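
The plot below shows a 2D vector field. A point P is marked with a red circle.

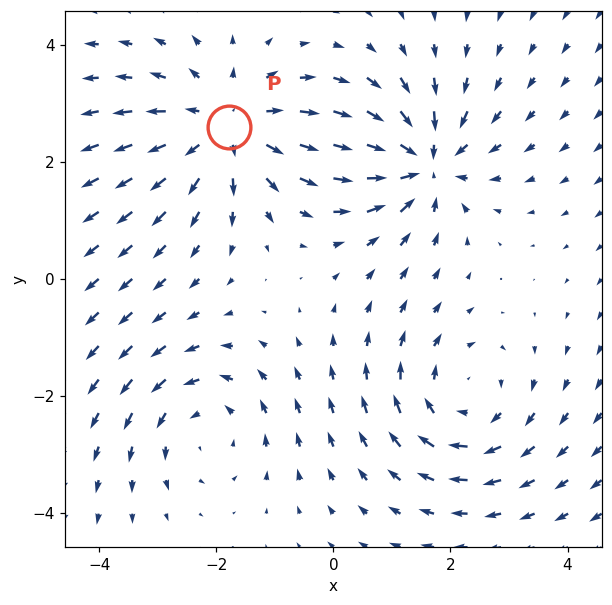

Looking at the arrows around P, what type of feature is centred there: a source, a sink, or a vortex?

At P (-1.8, 2.6) the arrows spread outward. Divergence about +4, curl ≈0 — positive divergence with near-zero curl is a source.

source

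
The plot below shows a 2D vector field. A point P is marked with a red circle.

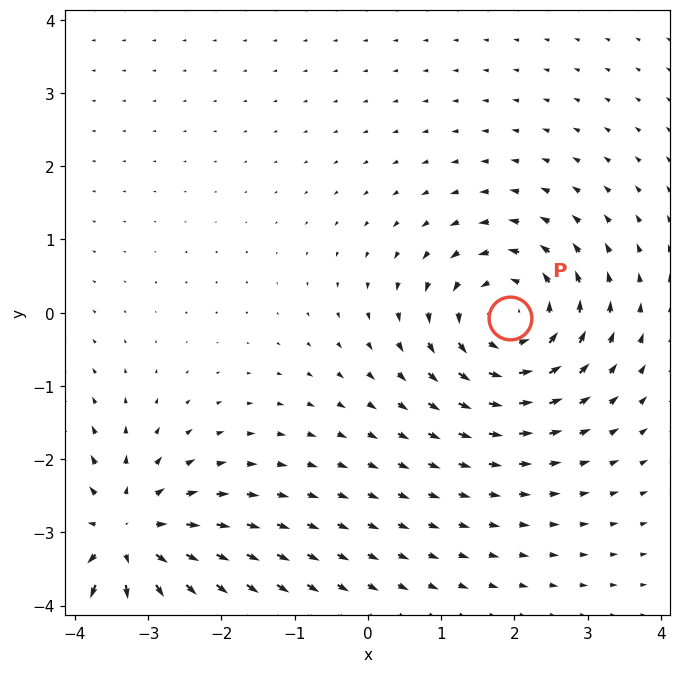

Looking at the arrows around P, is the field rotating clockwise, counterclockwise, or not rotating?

Near P at (1.9, -0.1) the arrows circulate counterclockwise. The curl (z-component) there is about +4; positive curl means counterclockwise rotation.

counterclockwise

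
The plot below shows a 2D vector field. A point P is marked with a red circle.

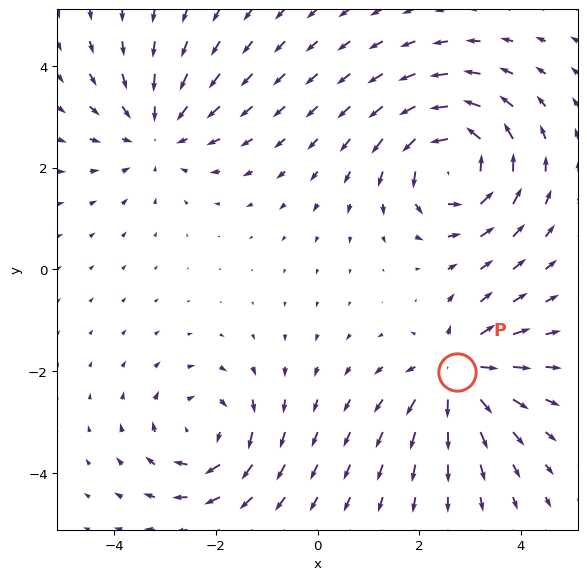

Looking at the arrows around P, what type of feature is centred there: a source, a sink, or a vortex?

source

At P (2.7, -2.0) the arrows spread outward. Divergence about +5, curl ≈0 — positive divergence with near-zero curl is a source.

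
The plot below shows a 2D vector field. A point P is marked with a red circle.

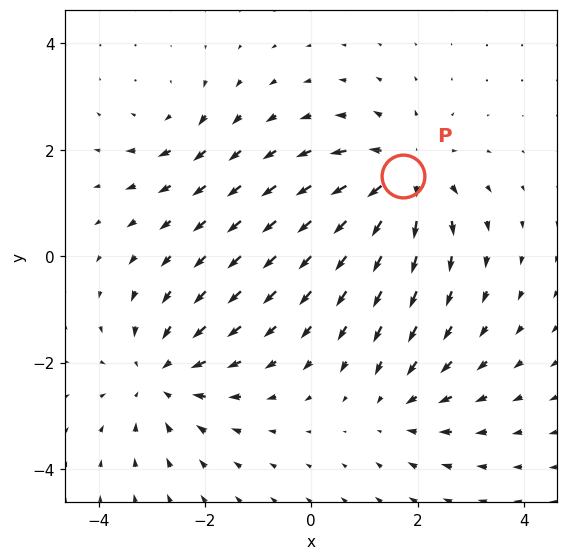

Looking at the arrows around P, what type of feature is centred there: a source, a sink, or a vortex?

At P (1.7, 1.5) the arrows spread outward. Divergence about +5, curl ≈0 — positive divergence with near-zero curl is a source.

source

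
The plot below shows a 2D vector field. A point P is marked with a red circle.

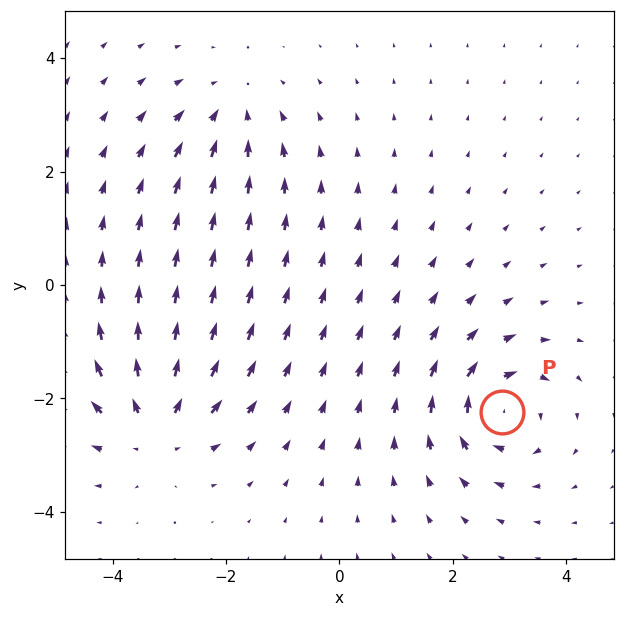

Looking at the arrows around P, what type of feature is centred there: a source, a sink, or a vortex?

At P (2.9, -2.2) the arrows circulate clockwise. Divergence ≈0, curl about -6 — near-zero divergence with nonzero curl is a vortex.

vortex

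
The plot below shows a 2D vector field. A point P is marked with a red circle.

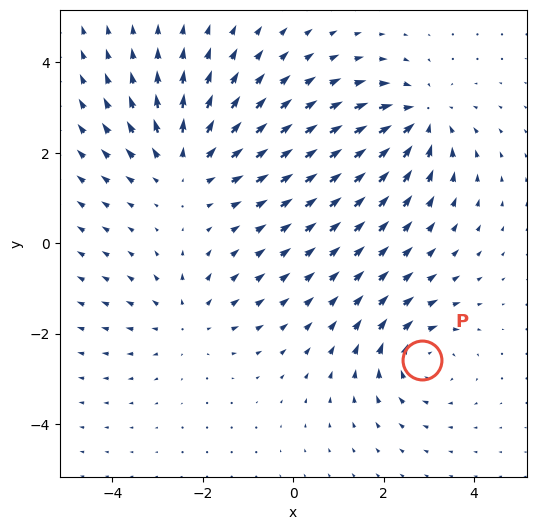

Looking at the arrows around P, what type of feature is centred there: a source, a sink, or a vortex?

At P (2.9, -2.6) the arrows circulate clockwise. Divergence ≈0, curl about -4 — near-zero divergence with nonzero curl is a vortex.

vortex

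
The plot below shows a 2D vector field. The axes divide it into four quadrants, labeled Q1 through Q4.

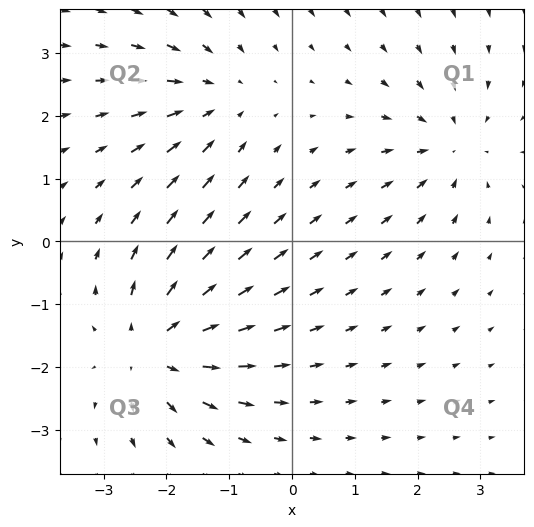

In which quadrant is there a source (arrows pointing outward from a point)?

Q3

The source sits at approximately (-2.2, -1.7), which lies in quadrant Q3. The divergence there is about +5, positive as expected for a source.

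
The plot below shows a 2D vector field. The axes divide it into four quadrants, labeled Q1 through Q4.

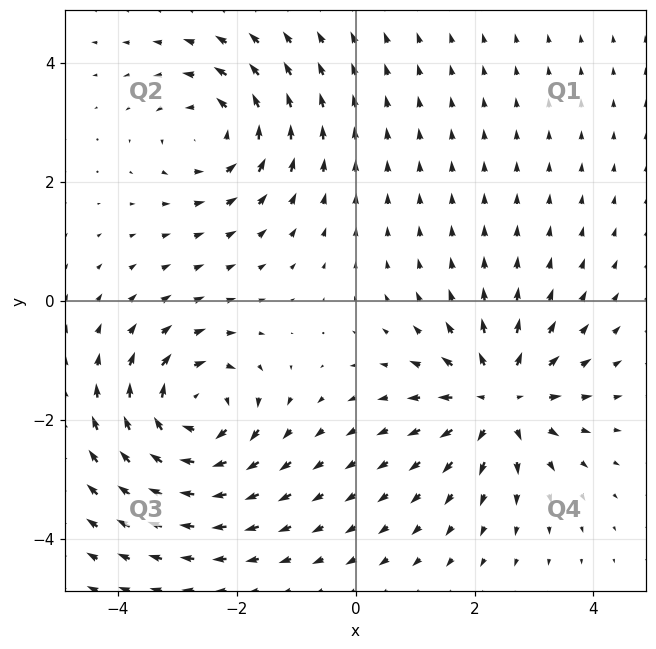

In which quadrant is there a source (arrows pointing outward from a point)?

The source sits at approximately (2.4, -1.7), which lies in quadrant Q4. The divergence there is about +4, positive as expected for a source.

Q4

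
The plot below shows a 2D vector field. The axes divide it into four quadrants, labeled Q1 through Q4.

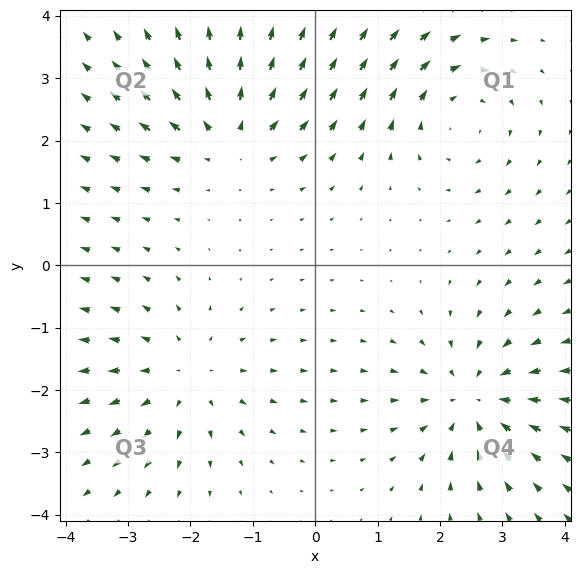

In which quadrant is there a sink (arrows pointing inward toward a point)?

Q4

The sink sits at approximately (2.6, -2.2), which lies in quadrant Q4. The divergence there is about -4, negative as expected for a sink.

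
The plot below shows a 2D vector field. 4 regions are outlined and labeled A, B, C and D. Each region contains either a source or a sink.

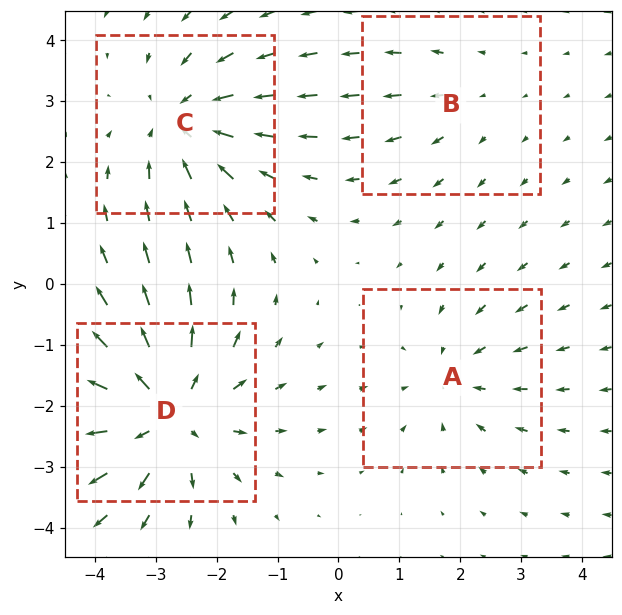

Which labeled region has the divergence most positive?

Divergence at each region's feature centre — A: about -3, B: about +2, C: about -4, D: about +6. Region D is most positive.

D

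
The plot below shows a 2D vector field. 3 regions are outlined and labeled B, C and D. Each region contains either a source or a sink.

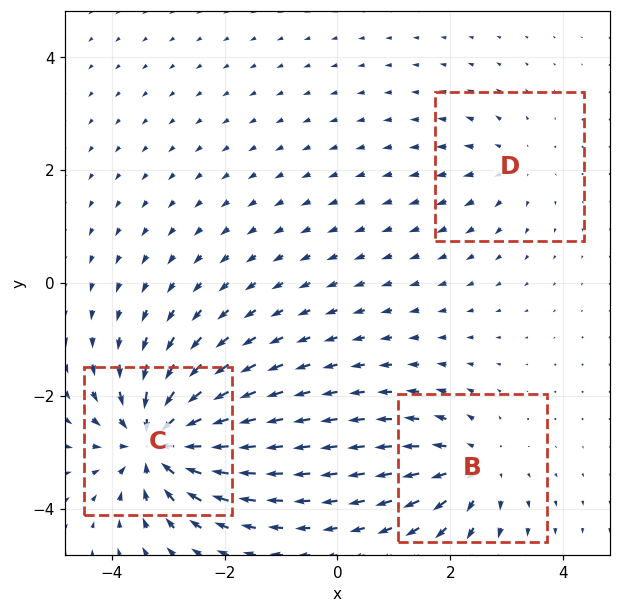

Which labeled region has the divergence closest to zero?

D

Divergence at each region's feature centre — B: about +4, C: about -6, D: about +2. Region D is closest to zero.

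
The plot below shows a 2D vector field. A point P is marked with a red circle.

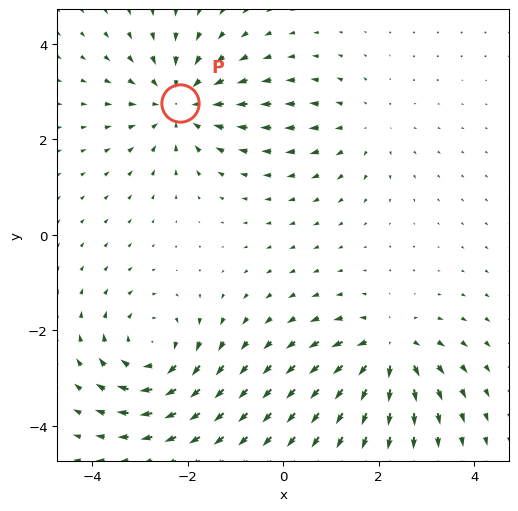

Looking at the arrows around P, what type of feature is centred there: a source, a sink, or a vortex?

At P (-2.2, 2.8) the arrows converge inward. Divergence about -4, curl ≈0 — negative divergence with near-zero curl is a sink.

sink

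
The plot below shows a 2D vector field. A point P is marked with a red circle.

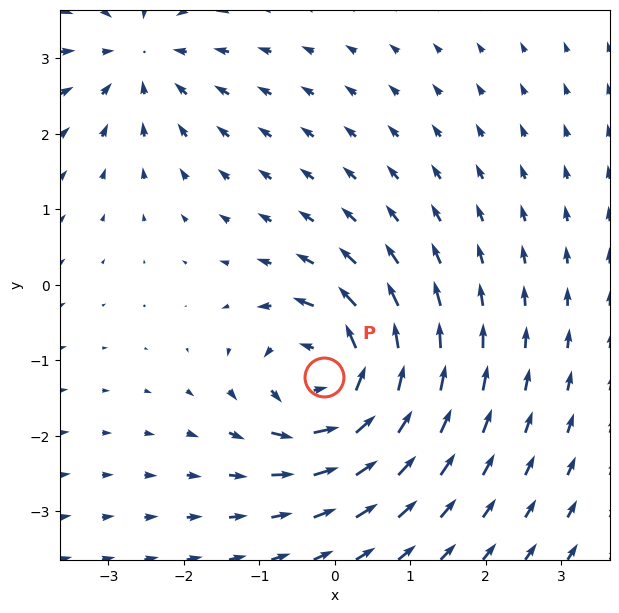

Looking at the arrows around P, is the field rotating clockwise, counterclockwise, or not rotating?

Near P at (-0.1, -1.2) the arrows circulate counterclockwise. The curl (z-component) there is about +6; positive curl means counterclockwise rotation.

counterclockwise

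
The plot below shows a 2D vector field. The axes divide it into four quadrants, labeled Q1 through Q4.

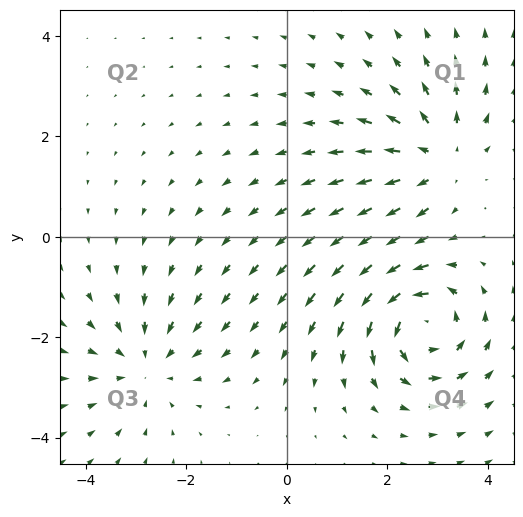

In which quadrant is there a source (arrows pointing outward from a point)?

Q1

The source sits at approximately (3.0, 1.6), which lies in quadrant Q1. The divergence there is about +3, positive as expected for a source.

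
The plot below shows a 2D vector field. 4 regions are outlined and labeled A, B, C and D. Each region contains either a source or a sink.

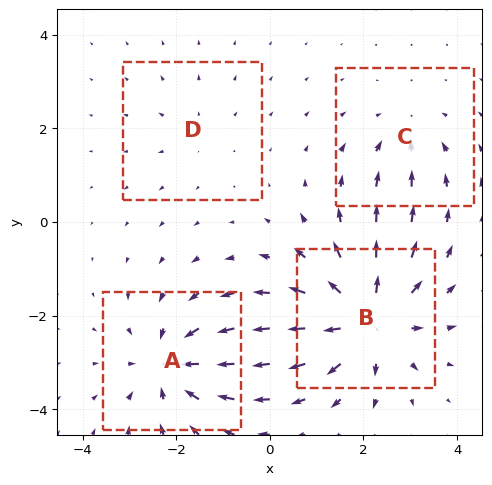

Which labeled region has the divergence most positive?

Divergence at each region's feature centre — A: about -5, B: about +7, C: about -3, D: about +2. Region B is most positive.

B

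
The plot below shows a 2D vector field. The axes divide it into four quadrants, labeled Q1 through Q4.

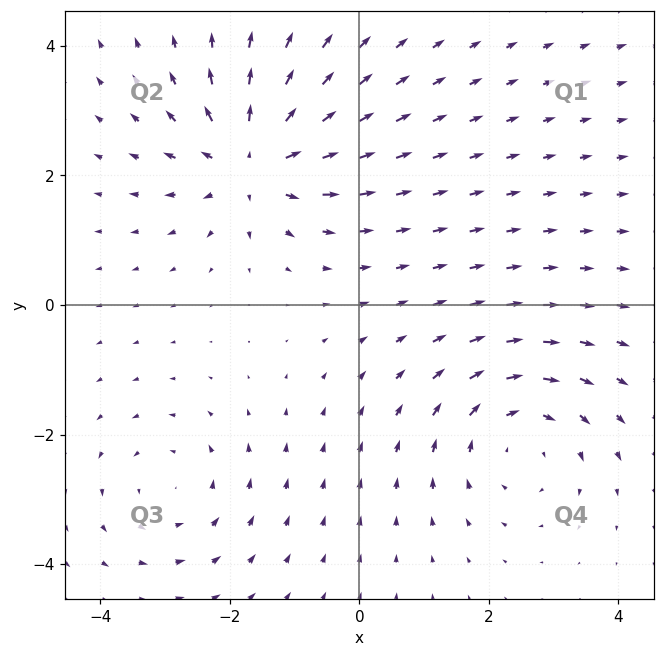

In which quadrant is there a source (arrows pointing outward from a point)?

Q2

The source sits at approximately (-1.6, 2.2), which lies in quadrant Q2. The divergence there is about +6, positive as expected for a source.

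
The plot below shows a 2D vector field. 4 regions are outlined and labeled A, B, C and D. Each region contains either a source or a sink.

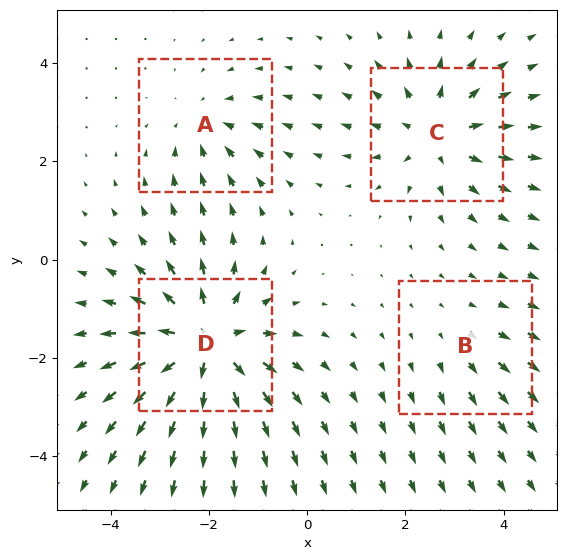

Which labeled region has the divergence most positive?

Divergence at each region's feature centre — A: about -3, B: about +2, C: about +5, D: about +7. Region D is most positive.

D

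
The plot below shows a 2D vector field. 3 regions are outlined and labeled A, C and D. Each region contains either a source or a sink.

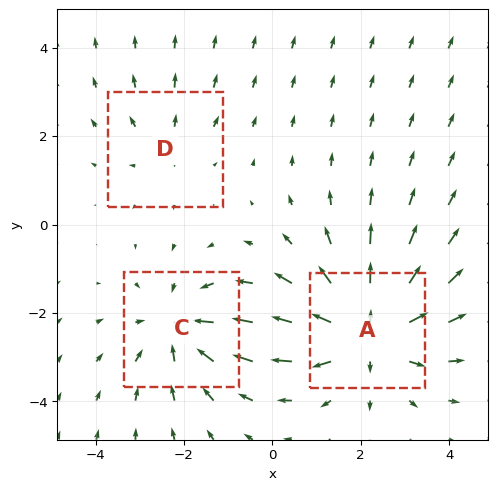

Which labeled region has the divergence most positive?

A

Divergence at each region's feature centre — A: about +4, C: about -3, D: about +2. Region A is most positive.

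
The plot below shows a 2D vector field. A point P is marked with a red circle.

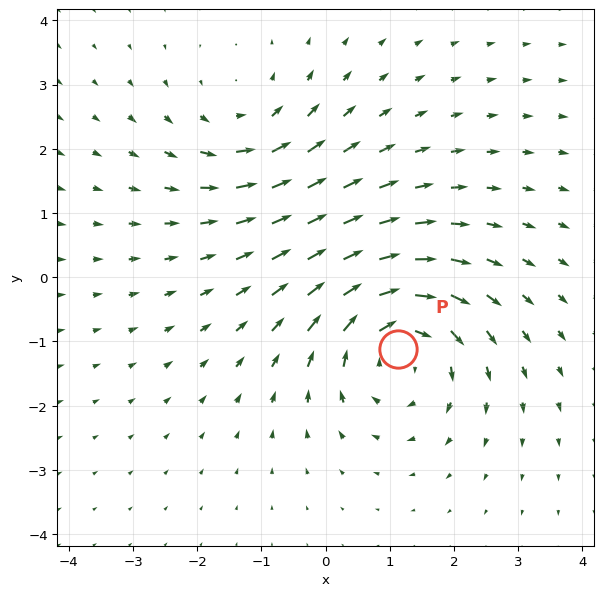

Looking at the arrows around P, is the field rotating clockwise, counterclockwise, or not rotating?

Near P at (1.1, -1.1) the arrows circulate clockwise. The curl (z-component) there is about -4; negative curl means clockwise rotation.

clockwise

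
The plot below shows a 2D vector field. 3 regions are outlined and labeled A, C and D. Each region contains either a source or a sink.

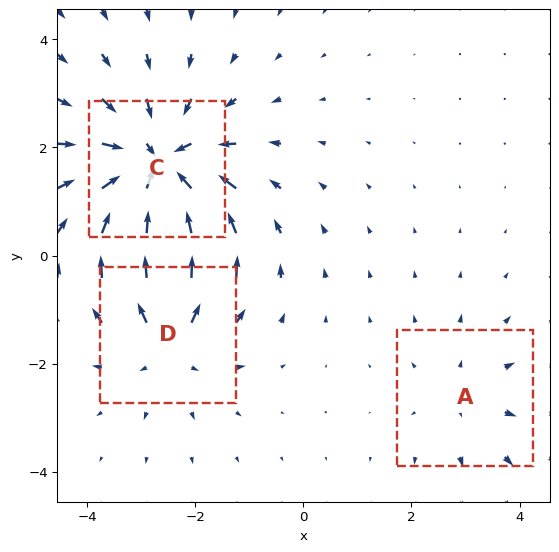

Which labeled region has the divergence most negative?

C

Divergence at each region's feature centre — A: about +2, C: about -5, D: about +3. Region C is most negative.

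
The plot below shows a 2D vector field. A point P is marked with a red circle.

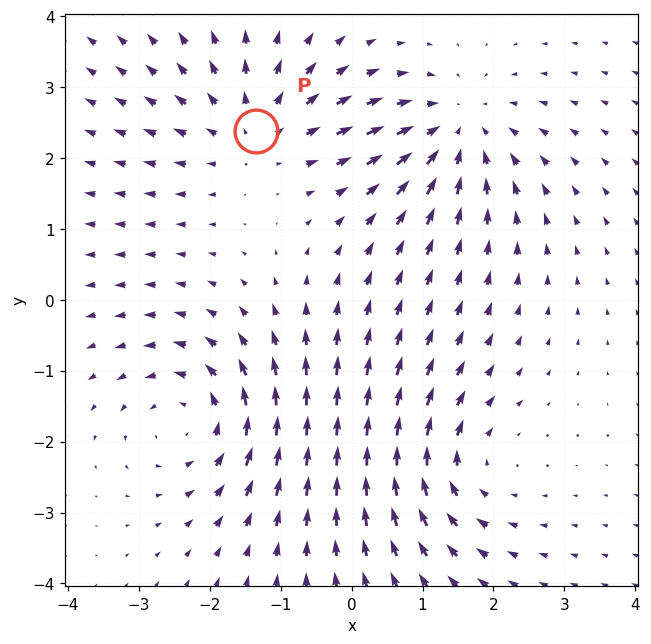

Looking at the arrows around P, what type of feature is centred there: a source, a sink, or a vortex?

source

At P (-1.3, 2.4) the arrows spread outward. Divergence about +4, curl ≈0 — positive divergence with near-zero curl is a source.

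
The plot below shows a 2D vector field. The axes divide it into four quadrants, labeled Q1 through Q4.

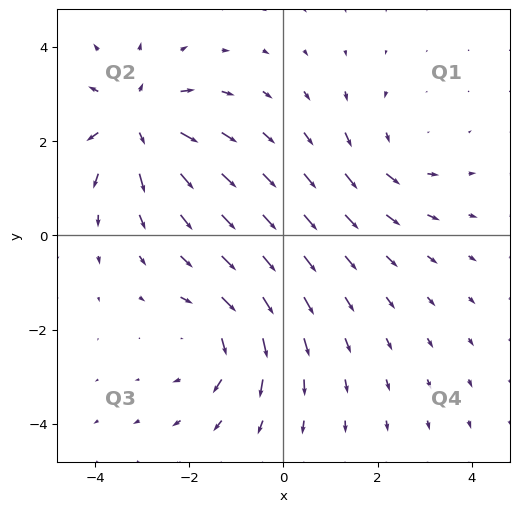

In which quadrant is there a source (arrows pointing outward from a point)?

Q2

The source sits at approximately (-3.1, 2.4), which lies in quadrant Q2. The divergence there is about +5, positive as expected for a source.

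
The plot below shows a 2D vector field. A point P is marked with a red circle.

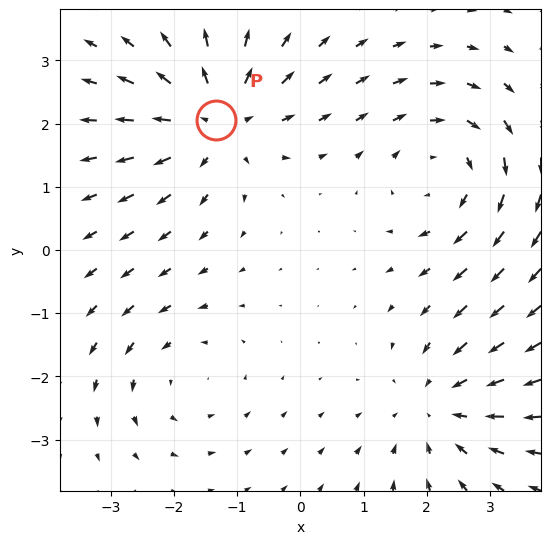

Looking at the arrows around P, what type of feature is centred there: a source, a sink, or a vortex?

source

At P (-1.3, 2.1) the arrows spread outward. Divergence about +4, curl ≈0 — positive divergence with near-zero curl is a source.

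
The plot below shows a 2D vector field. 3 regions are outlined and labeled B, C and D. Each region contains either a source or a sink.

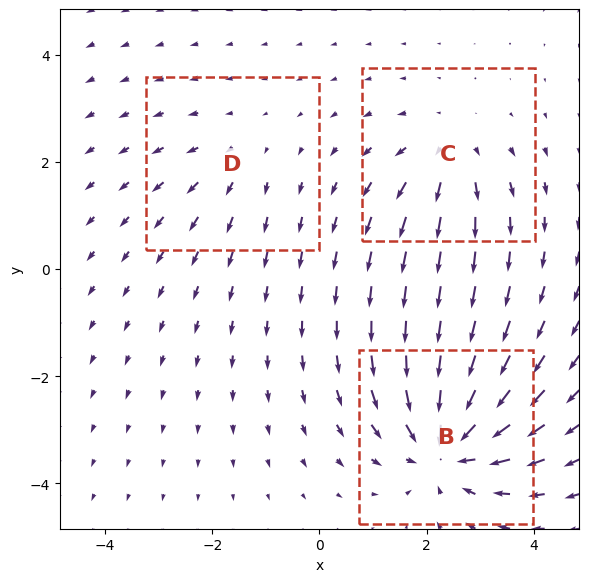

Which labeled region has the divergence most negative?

B

Divergence at each region's feature centre — B: about -5, C: about +3, D: about +2. Region B is most negative.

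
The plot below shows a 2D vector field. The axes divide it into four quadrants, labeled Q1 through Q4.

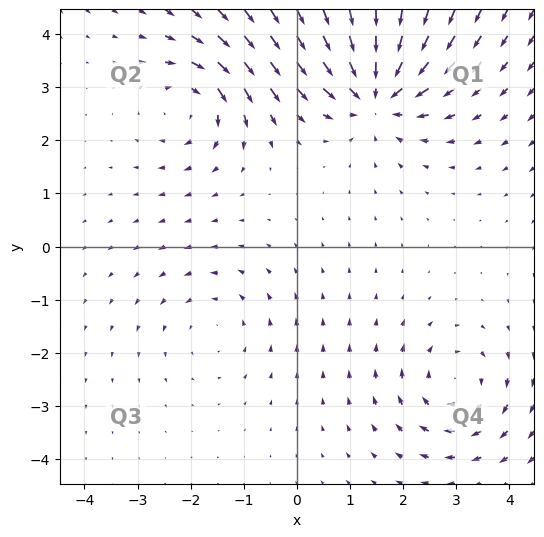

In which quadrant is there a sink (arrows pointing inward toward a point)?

The sink sits at approximately (1.5, 2.9), which lies in quadrant Q1. The divergence there is about -6, negative as expected for a sink.

Q1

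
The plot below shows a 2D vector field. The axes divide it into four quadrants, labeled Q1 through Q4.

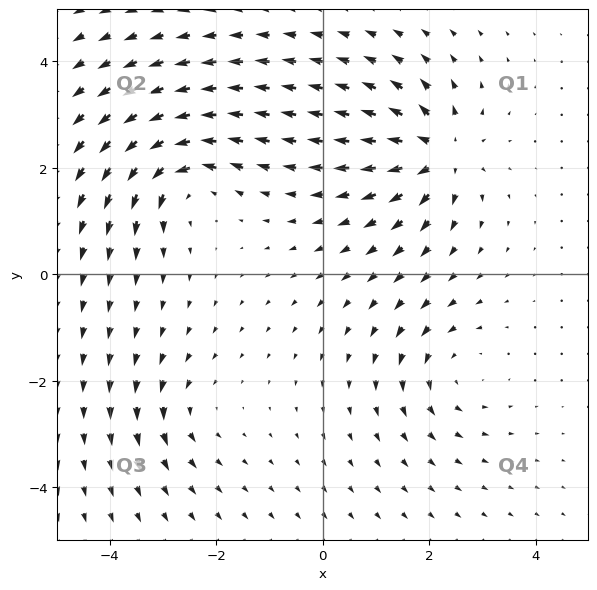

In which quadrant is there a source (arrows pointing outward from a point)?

Q1

The source sits at approximately (2.2, 2.3), which lies in quadrant Q1. The divergence there is about +7, positive as expected for a source.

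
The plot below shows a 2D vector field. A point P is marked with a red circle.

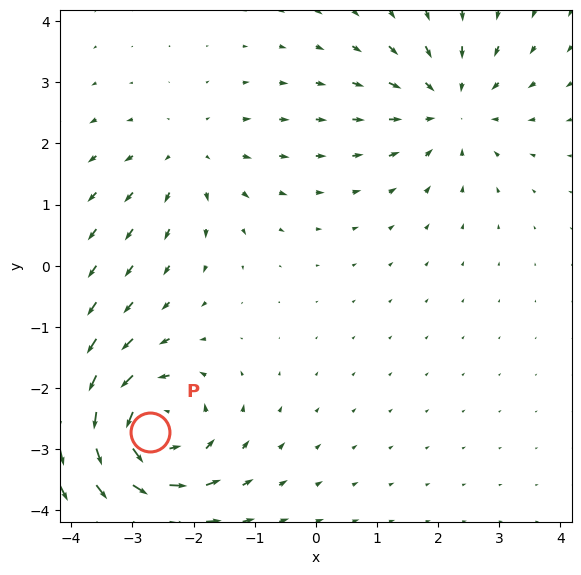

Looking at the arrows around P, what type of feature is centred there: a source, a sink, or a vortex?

vortex

At P (-2.7, -2.7) the arrows circulate counterclockwise. Divergence ≈0, curl about +5 — near-zero divergence with nonzero curl is a vortex.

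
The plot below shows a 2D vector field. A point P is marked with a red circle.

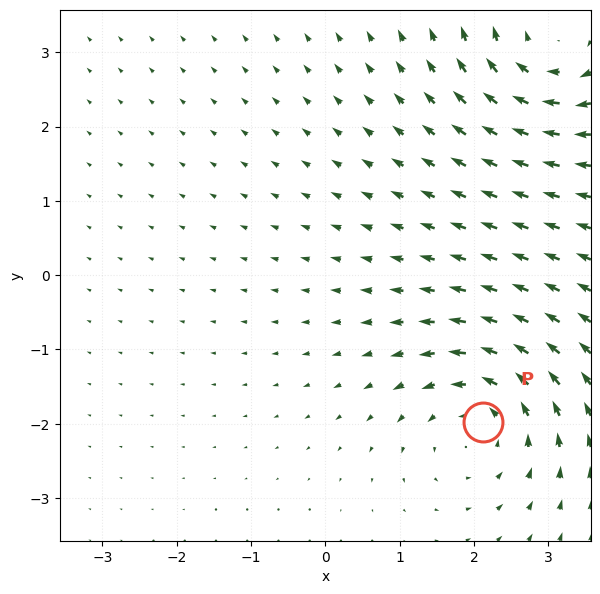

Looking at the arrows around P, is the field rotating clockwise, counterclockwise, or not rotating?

Near P at (2.1, -2.0) the arrows circulate counterclockwise. The curl (z-component) there is about +5; positive curl means counterclockwise rotation.

counterclockwise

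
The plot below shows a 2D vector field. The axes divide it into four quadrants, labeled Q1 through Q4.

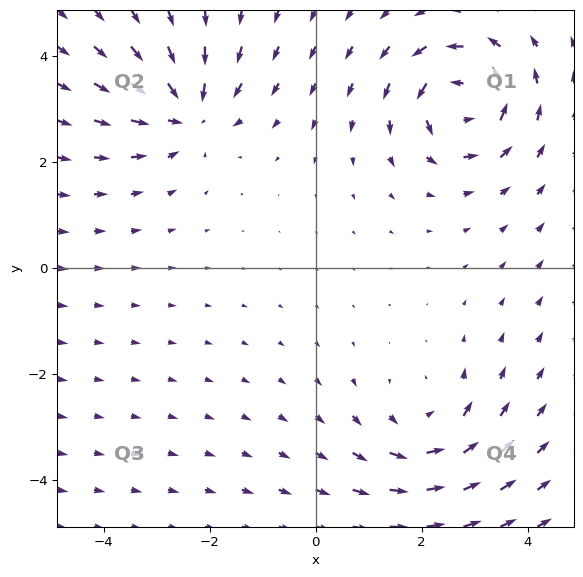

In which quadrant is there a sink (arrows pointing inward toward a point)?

Q2

The sink sits at approximately (-2.4, 2.9), which lies in quadrant Q2. The divergence there is about -5, negative as expected for a sink.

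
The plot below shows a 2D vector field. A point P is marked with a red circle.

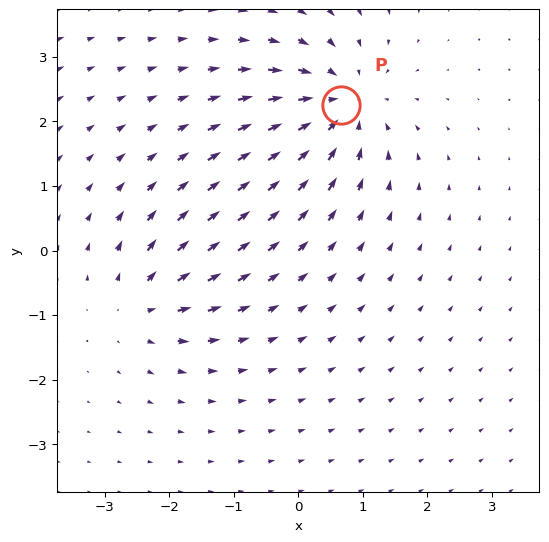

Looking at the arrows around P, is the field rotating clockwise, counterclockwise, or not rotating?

not rotating

Near P at (0.7, 2.3) the arrows show no circulation. The curl there is ≈0.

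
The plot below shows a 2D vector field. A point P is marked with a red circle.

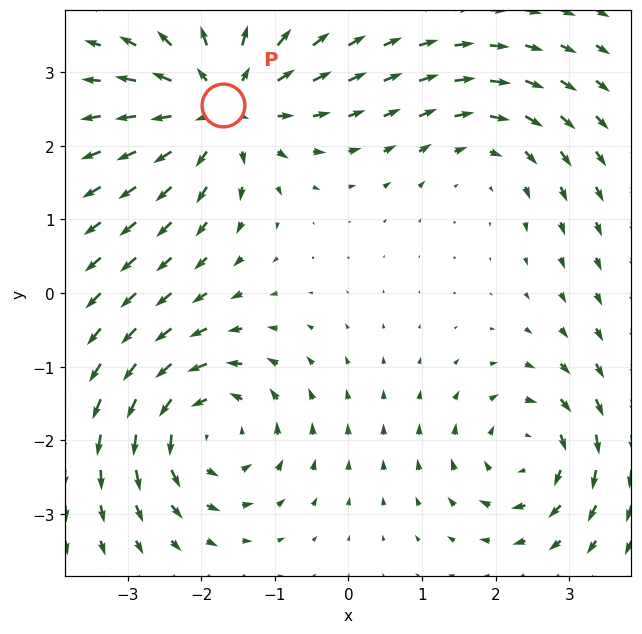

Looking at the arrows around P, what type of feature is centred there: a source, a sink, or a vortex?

source

At P (-1.7, 2.6) the arrows spread outward. Divergence about +5, curl ≈0 — positive divergence with near-zero curl is a source.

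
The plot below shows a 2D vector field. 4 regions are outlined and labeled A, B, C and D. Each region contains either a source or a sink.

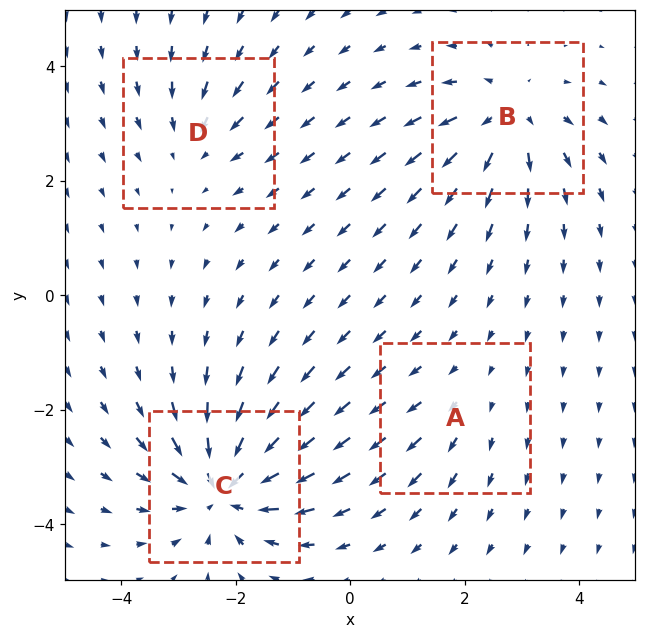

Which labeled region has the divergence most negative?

C

Divergence at each region's feature centre — A: about +2, B: about +5, C: about -8, D: about -3. Region C is most negative.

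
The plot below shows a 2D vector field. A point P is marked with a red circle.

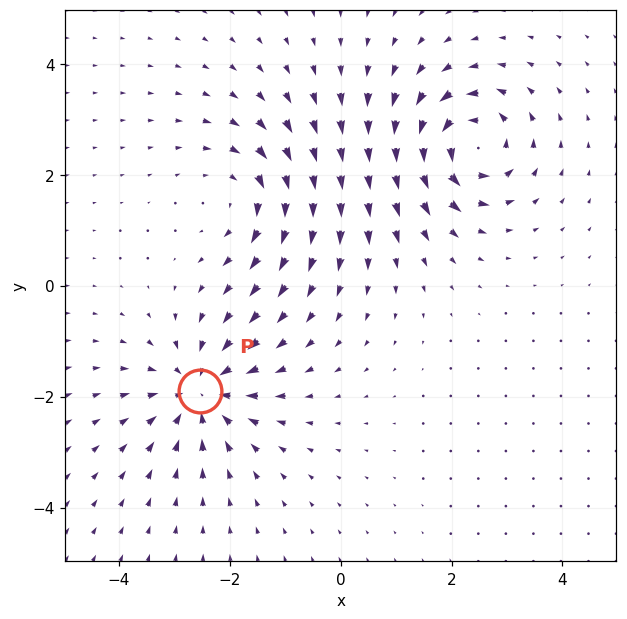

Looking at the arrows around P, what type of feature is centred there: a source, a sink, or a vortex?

sink

At P (-2.5, -1.9) the arrows converge inward. Divergence about -5, curl ≈0 — negative divergence with near-zero curl is a sink.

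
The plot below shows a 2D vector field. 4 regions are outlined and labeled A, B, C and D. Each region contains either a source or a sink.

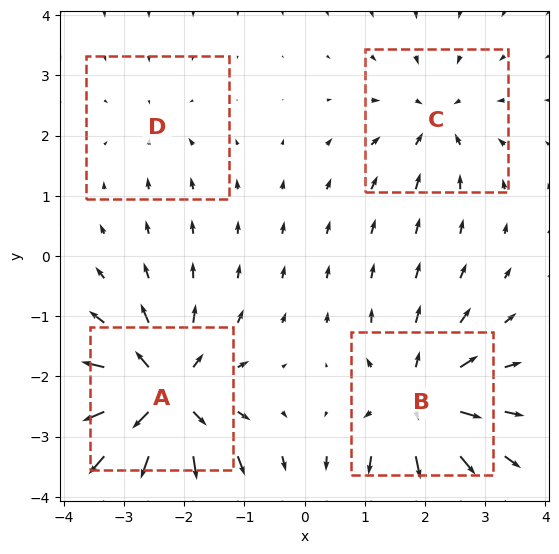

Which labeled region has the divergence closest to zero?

Divergence at each region's feature centre — A: about +8, B: about +6, C: about -4, D: about -2. Region D is closest to zero.

D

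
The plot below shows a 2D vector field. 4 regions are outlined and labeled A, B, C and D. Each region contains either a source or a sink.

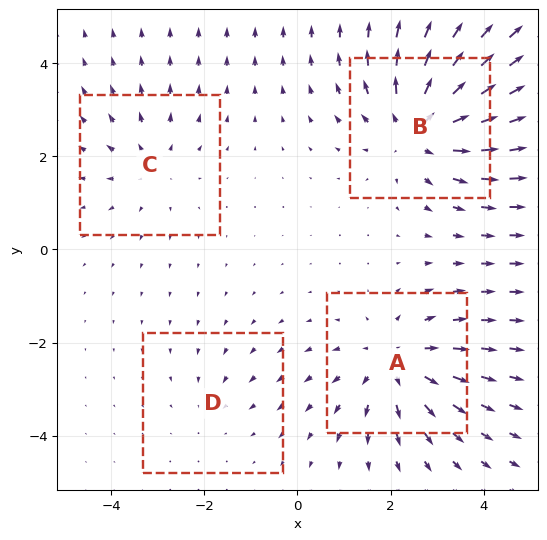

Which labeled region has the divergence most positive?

Divergence at each region's feature centre — A: about +5, B: about +6, C: about +3, D: about -2. Region B is most positive.

B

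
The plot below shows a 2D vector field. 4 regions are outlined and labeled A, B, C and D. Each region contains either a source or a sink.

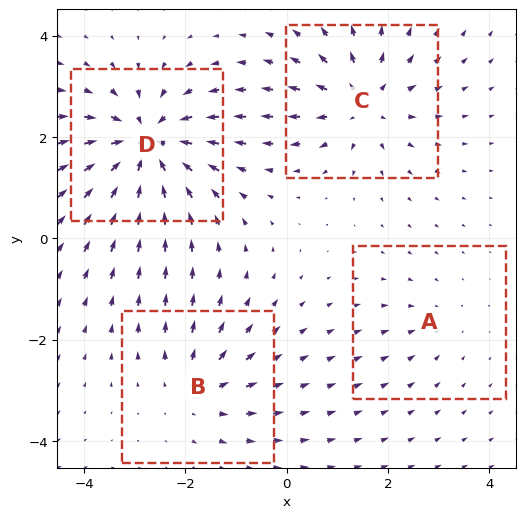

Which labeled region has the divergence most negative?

D

Divergence at each region's feature centre — A: about -2, B: about +4, C: about +5, D: about -7. Region D is most negative.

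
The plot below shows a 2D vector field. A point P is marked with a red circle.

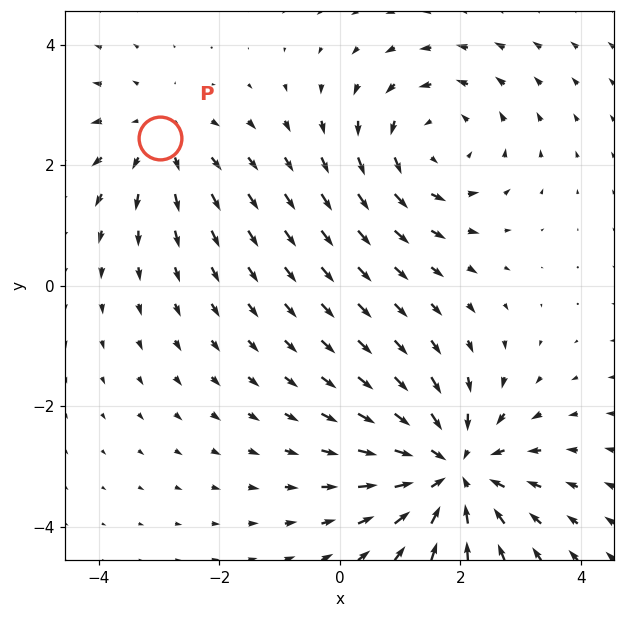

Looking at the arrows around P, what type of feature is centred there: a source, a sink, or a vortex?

At P (-3.0, 2.4) the arrows spread outward. Divergence about +2, curl ≈0 — positive divergence with near-zero curl is a source.

source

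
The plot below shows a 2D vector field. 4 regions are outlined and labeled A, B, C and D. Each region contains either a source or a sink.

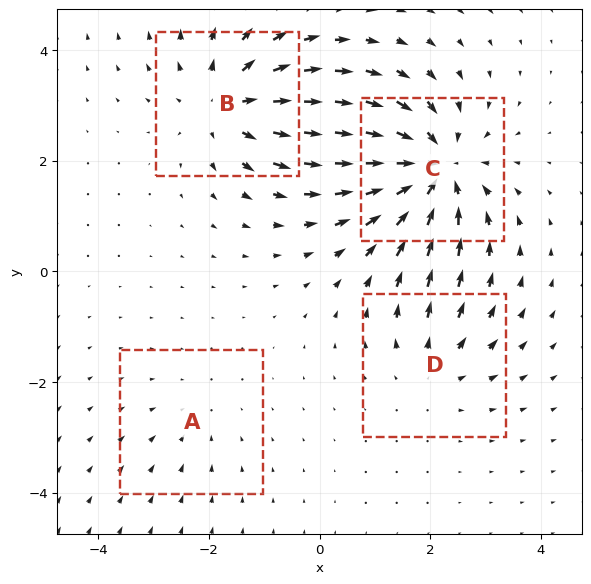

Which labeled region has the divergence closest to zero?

Divergence at each region's feature centre — A: about -2, B: about +5, C: about -7, D: about +3. Region A is closest to zero.

A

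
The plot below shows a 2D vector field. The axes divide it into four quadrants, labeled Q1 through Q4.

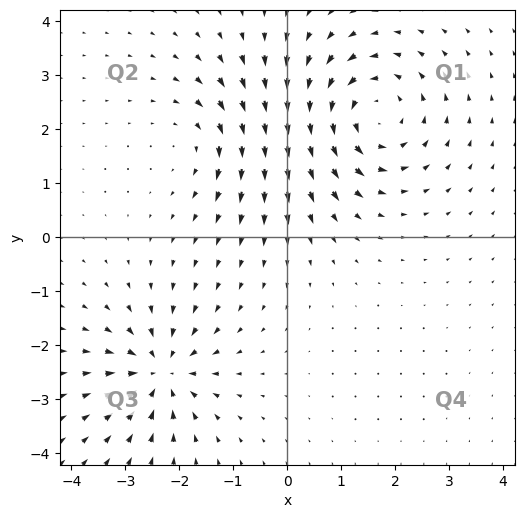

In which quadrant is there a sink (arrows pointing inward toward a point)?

Q3

The sink sits at approximately (-2.3, -2.5), which lies in quadrant Q3. The divergence there is about -5, negative as expected for a sink.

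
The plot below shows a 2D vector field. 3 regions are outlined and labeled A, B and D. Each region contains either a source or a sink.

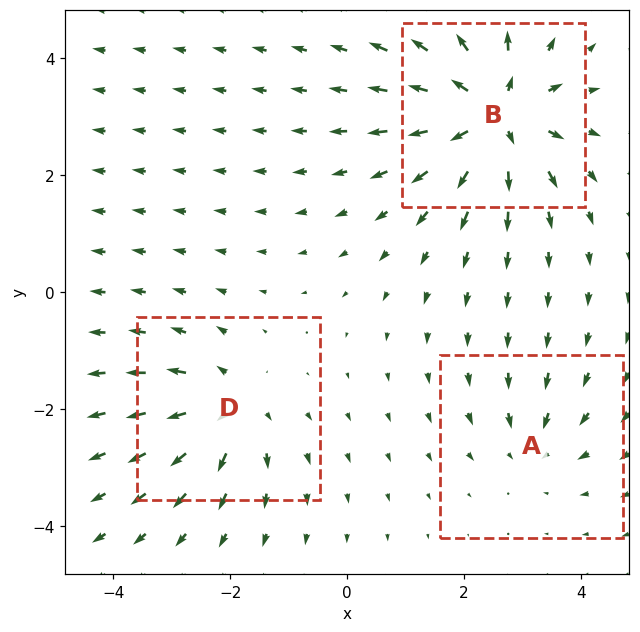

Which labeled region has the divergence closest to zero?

Divergence at each region's feature centre — A: about -3, B: about +6, D: about +4. Region A is closest to zero.

A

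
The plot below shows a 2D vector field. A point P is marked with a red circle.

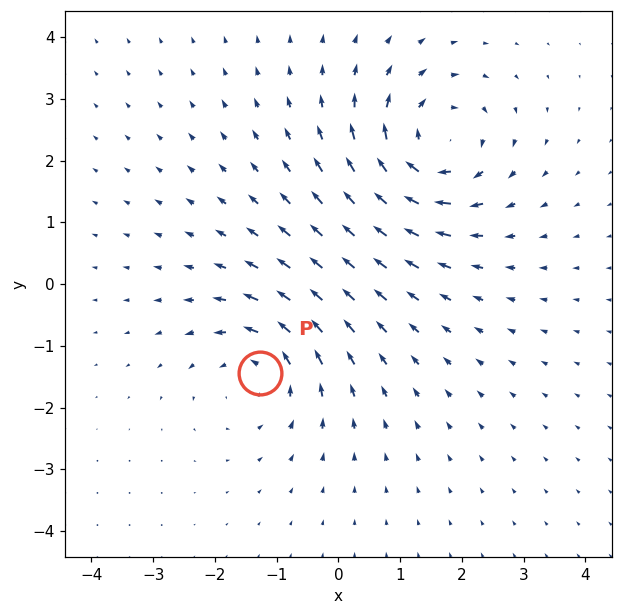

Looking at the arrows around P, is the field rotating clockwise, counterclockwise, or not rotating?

Near P at (-1.3, -1.4) the arrows circulate counterclockwise. The curl (z-component) there is about +4; positive curl means counterclockwise rotation.

counterclockwise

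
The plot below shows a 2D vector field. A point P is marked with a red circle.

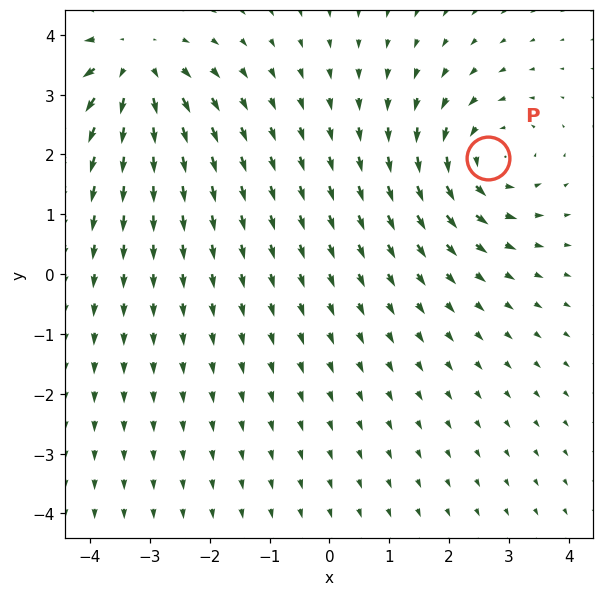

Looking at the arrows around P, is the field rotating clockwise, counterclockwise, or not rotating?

Near P at (2.6, 1.9) the arrows circulate counterclockwise. The curl (z-component) there is about +4; positive curl means counterclockwise rotation.

counterclockwise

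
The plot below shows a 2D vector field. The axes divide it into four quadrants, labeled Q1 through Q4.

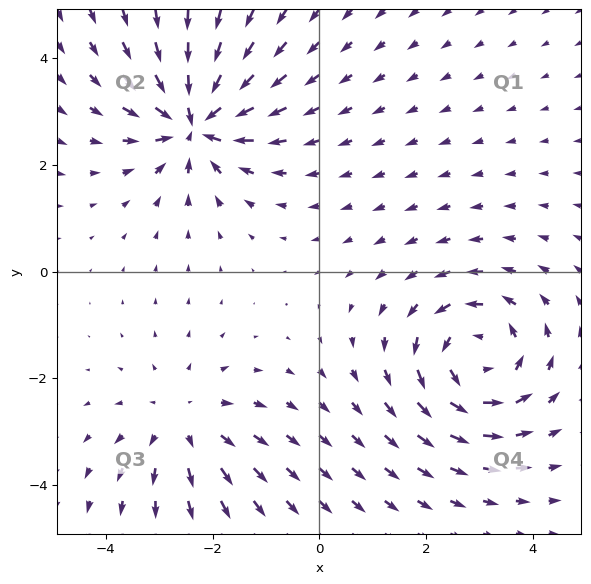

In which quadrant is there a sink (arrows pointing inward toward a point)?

The sink sits at approximately (-2.3, 2.8), which lies in quadrant Q2. The divergence there is about -6, negative as expected for a sink.

Q2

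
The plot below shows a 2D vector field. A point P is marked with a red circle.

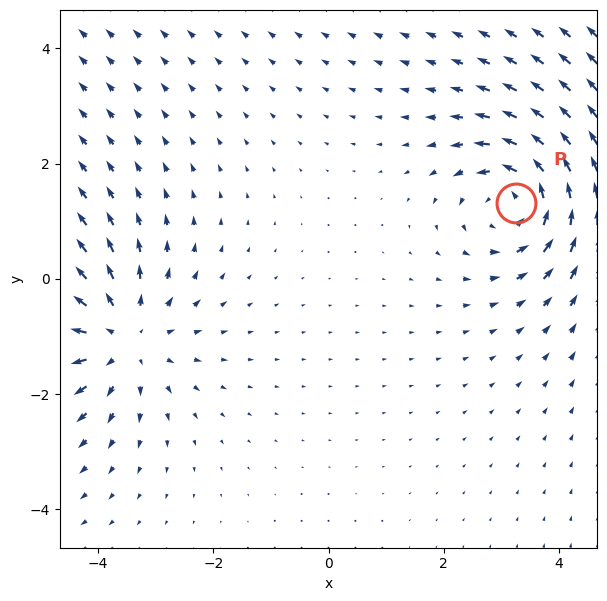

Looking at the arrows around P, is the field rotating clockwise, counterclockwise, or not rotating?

Near P at (3.3, 1.3) the arrows circulate counterclockwise. The curl (z-component) there is about +4; positive curl means counterclockwise rotation.

counterclockwise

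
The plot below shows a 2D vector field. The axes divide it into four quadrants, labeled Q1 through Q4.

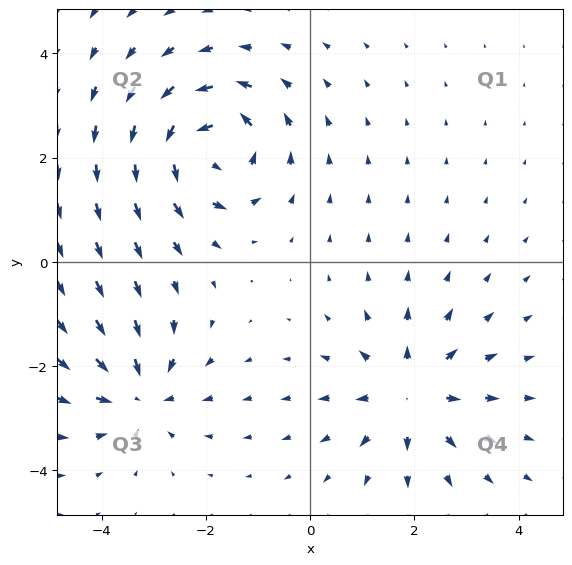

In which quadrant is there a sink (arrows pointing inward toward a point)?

Q3

The sink sits at approximately (-3.3, -2.5), which lies in quadrant Q3. The divergence there is about -4, negative as expected for a sink.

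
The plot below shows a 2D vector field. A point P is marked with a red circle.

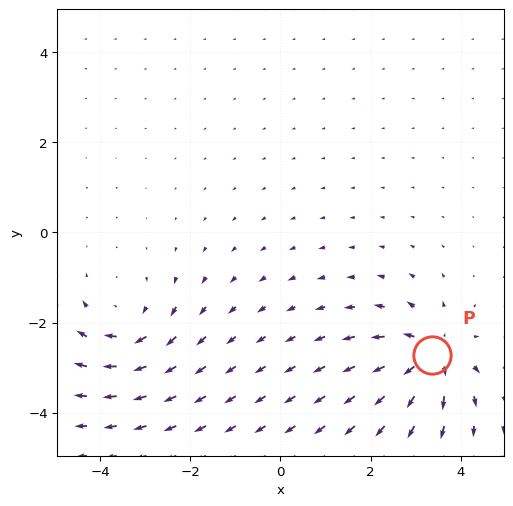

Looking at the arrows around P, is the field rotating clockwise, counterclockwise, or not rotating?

not rotating

Near P at (3.4, -2.7) the arrows show no circulation. The curl there is ≈0.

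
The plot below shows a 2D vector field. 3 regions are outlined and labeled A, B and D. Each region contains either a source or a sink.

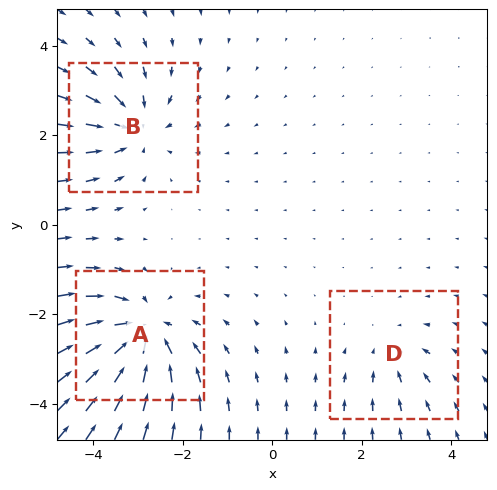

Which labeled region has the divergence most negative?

A

Divergence at each region's feature centre — A: about -5, B: about -4, D: about -2. Region A is most negative.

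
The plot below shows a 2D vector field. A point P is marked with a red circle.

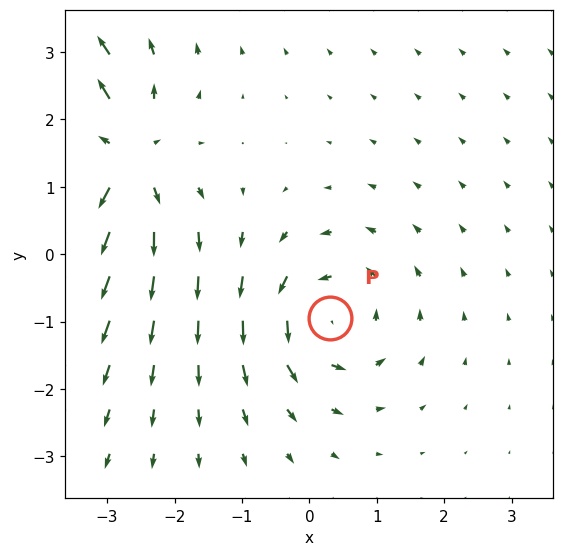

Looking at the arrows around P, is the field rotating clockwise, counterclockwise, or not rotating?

Near P at (0.3, -0.9) the arrows circulate counterclockwise. The curl (z-component) there is about +4; positive curl means counterclockwise rotation.

counterclockwise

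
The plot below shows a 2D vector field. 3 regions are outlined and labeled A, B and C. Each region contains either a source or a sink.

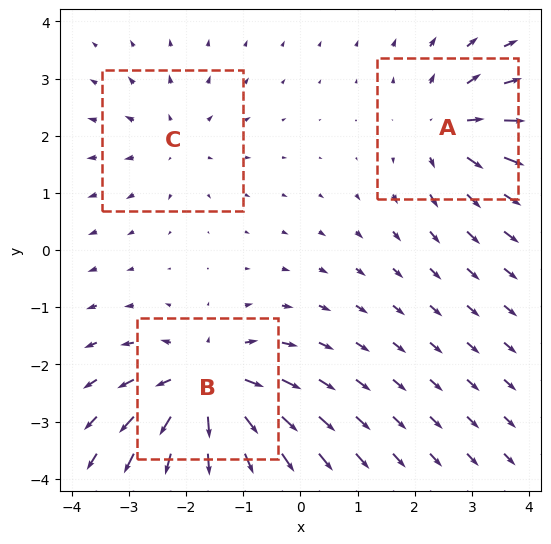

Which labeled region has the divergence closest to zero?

C

Divergence at each region's feature centre — A: about +3, B: about +5, C: about +2. Region C is closest to zero.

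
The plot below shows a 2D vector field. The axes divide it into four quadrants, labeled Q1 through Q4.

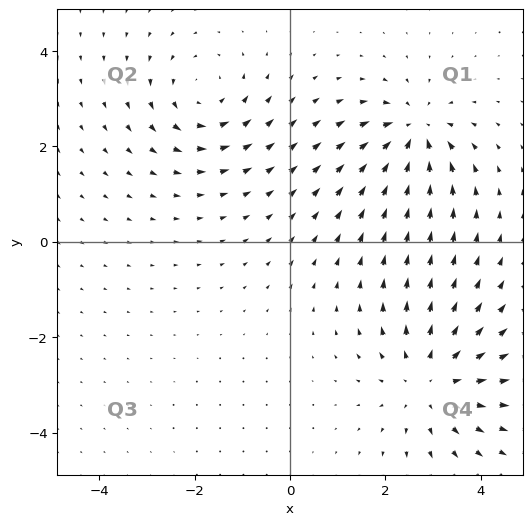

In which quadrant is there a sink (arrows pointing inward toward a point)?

Q1

The sink sits at approximately (2.6, 2.3), which lies in quadrant Q1. The divergence there is about -5, negative as expected for a sink.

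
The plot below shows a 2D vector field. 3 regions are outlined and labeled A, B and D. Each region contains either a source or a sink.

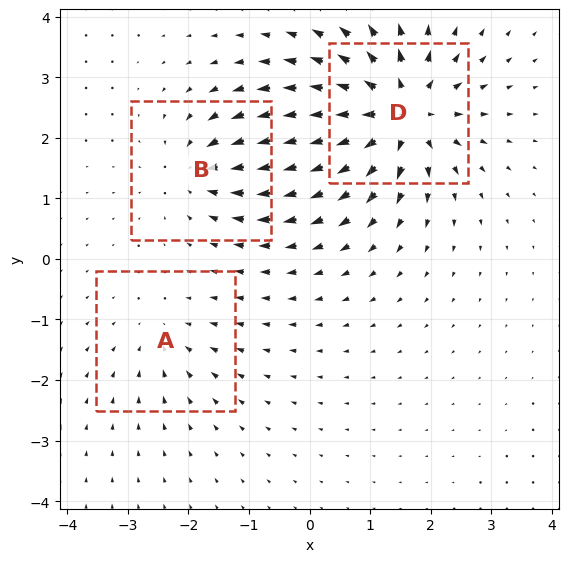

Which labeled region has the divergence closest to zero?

A

Divergence at each region's feature centre — A: about -2, B: about -4, D: about +7. Region A is closest to zero.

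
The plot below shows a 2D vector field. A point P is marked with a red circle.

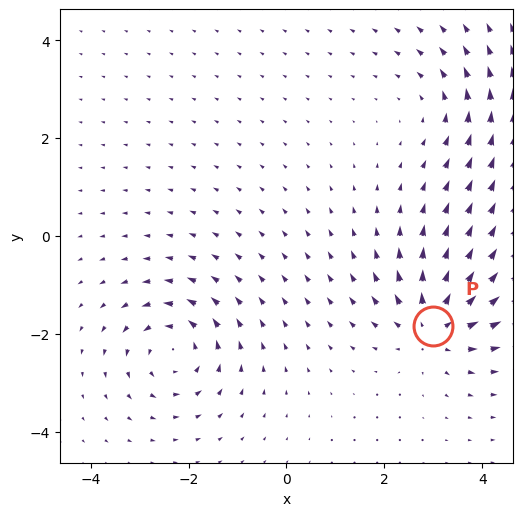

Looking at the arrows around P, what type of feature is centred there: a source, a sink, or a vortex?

source

At P (3.0, -1.8) the arrows spread outward. Divergence about +6, curl ≈0 — positive divergence with near-zero curl is a source.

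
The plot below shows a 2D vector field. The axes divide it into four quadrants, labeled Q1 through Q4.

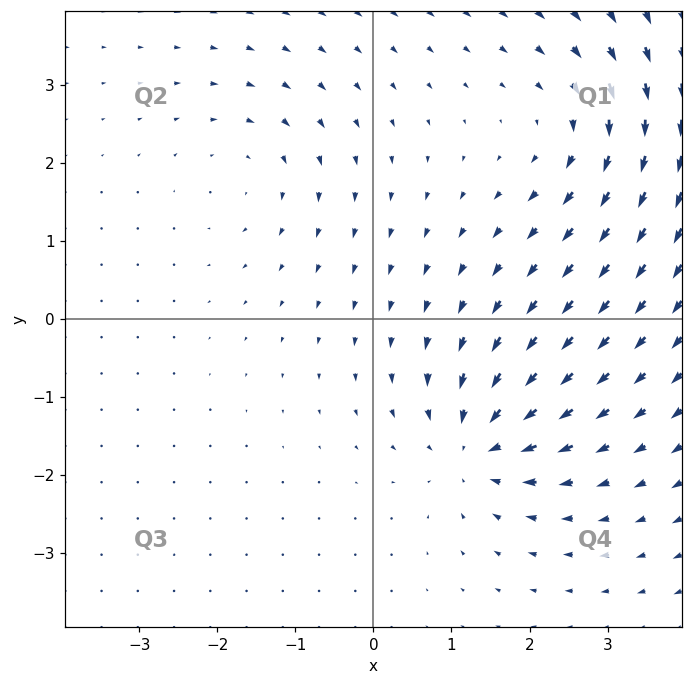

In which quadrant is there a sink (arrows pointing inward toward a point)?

Q4

The sink sits at approximately (1.3, -1.6), which lies in quadrant Q4. The divergence there is about -7, negative as expected for a sink.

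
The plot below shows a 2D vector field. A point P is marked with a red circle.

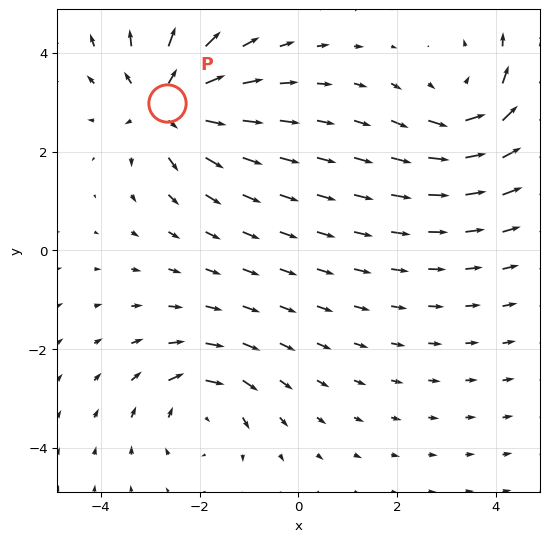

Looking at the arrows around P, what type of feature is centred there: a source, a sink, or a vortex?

source

At P (-2.7, 3.0) the arrows spread outward. Divergence about +4, curl ≈0 — positive divergence with near-zero curl is a source.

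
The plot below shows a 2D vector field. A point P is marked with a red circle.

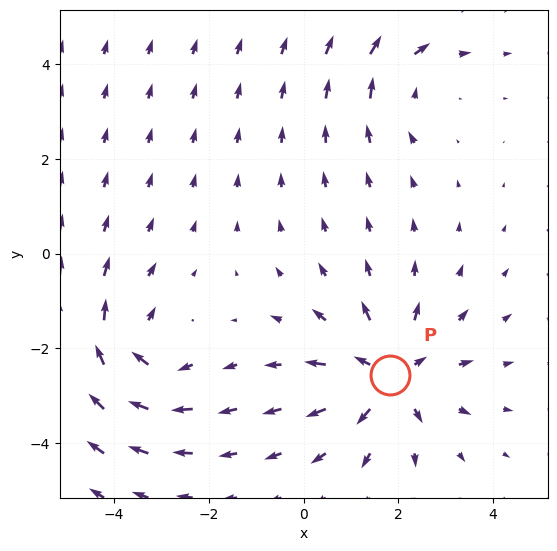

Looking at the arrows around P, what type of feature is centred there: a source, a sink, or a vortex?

At P (1.8, -2.6) the arrows spread outward. Divergence about +4, curl ≈0 — positive divergence with near-zero curl is a source.

source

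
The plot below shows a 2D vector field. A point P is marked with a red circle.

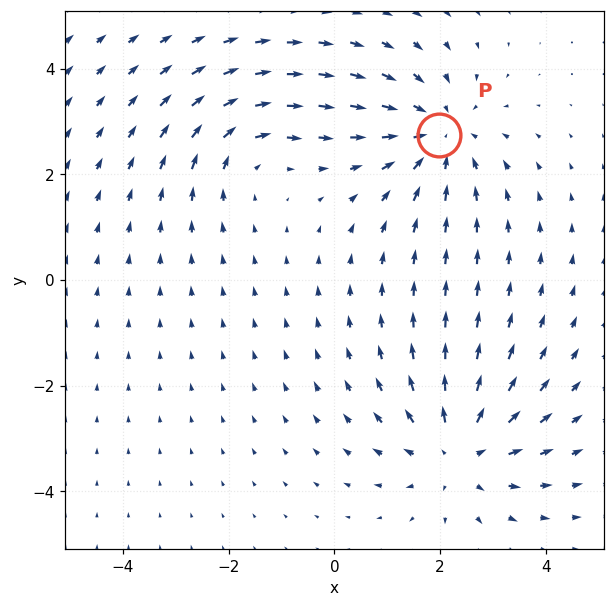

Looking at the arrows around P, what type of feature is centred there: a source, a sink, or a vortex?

sink

At P (2.0, 2.7) the arrows converge inward. Divergence about -4, curl ≈0 — negative divergence with near-zero curl is a sink.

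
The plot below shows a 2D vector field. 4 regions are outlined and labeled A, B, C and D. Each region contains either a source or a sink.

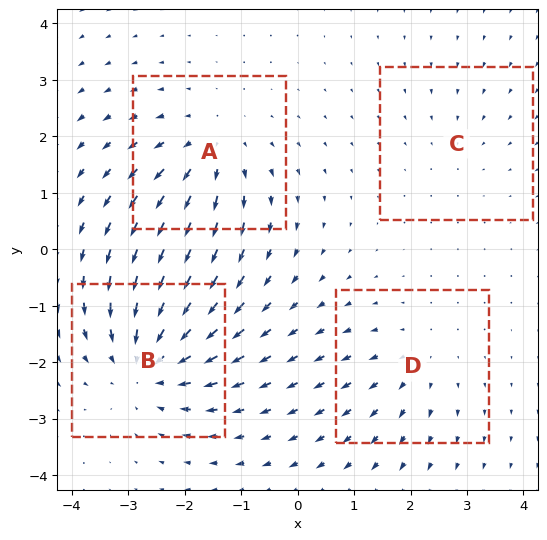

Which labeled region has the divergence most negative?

B

Divergence at each region's feature centre — A: about +4, B: about -6, C: about -2, D: about +3. Region B is most negative.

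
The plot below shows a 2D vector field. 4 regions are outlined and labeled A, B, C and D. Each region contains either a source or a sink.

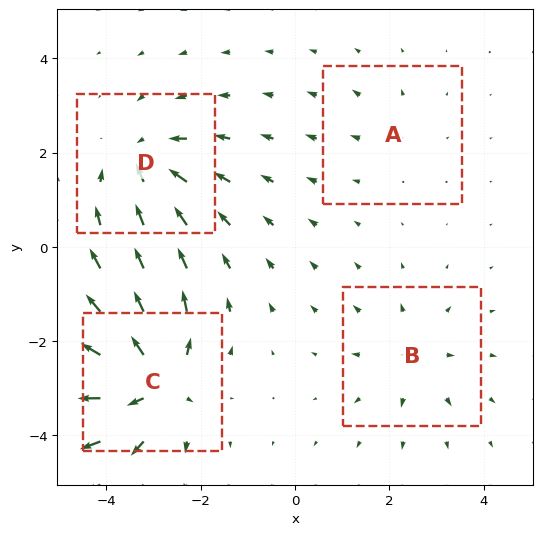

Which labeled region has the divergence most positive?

C

Divergence at each region's feature centre — A: about +2, B: about +4, C: about +8, D: about -5. Region C is most positive.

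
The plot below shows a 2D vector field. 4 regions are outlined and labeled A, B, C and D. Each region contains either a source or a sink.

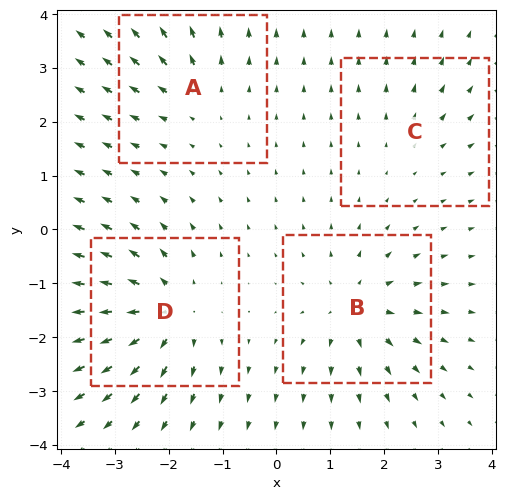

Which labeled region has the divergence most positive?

Divergence at each region's feature centre — A: about +4, B: about +6, C: about +2, D: about +7. Region D is most positive.

D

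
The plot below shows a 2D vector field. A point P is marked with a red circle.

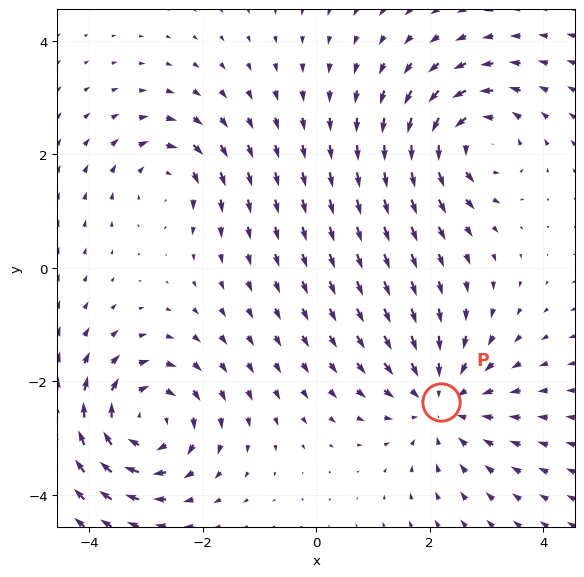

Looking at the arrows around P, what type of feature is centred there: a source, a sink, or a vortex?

At P (2.2, -2.4) the arrows converge inward. Divergence about -4, curl ≈0 — negative divergence with near-zero curl is a sink.

sink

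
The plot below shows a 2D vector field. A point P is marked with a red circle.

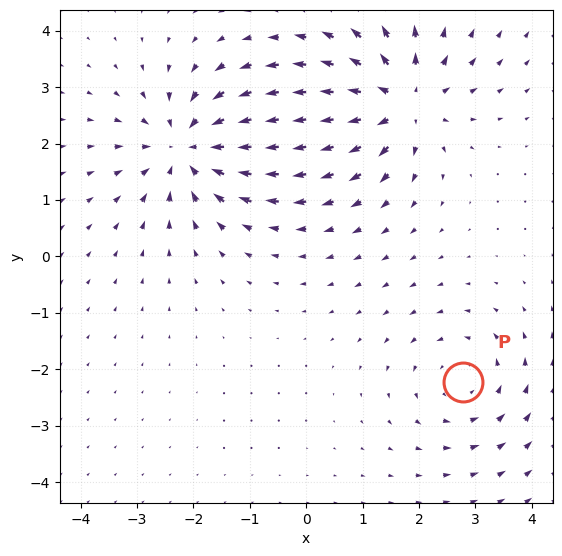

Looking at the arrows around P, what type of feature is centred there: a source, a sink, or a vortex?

At P (2.8, -2.2) the arrows circulate counterclockwise. Divergence ≈0, curl about +3 — near-zero divergence with nonzero curl is a vortex.

vortex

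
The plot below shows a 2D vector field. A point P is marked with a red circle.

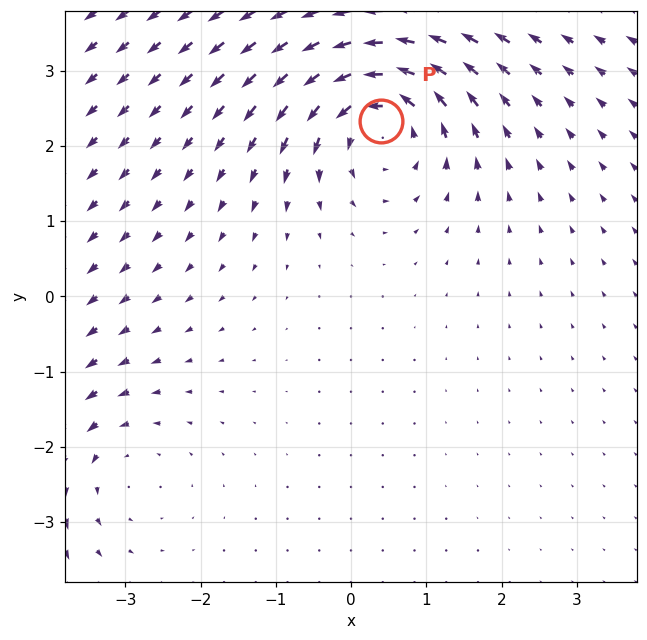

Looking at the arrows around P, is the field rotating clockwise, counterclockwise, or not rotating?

counterclockwise

Near P at (0.4, 2.3) the arrows circulate counterclockwise. The curl (z-component) there is about +5; positive curl means counterclockwise rotation.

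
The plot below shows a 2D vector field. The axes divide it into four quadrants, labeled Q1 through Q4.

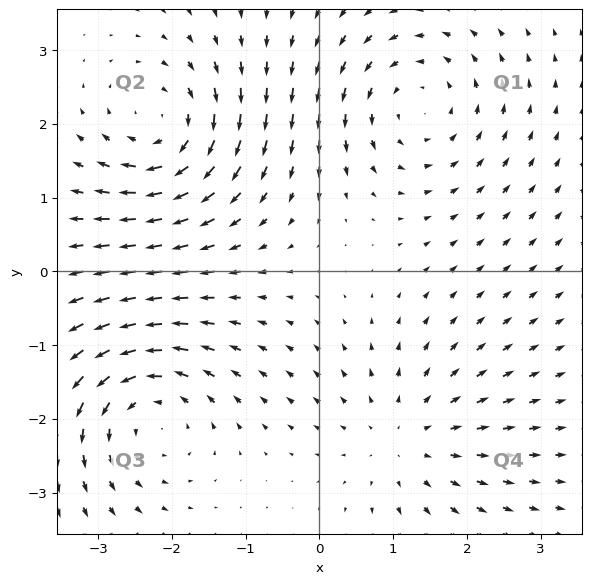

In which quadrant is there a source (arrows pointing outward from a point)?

Q4

The source sits at approximately (1.2, -2.3), which lies in quadrant Q4. The divergence there is about +4, positive as expected for a source.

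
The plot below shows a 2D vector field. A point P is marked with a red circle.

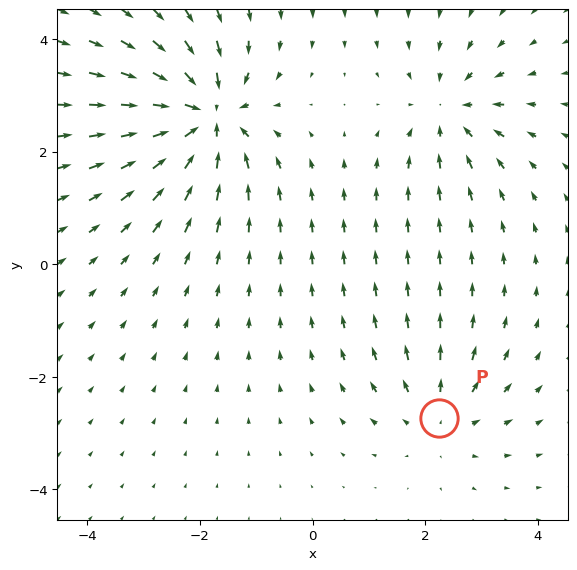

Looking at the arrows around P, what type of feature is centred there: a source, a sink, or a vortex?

source

At P (2.3, -2.7) the arrows spread outward. Divergence about +3, curl ≈0 — positive divergence with near-zero curl is a source.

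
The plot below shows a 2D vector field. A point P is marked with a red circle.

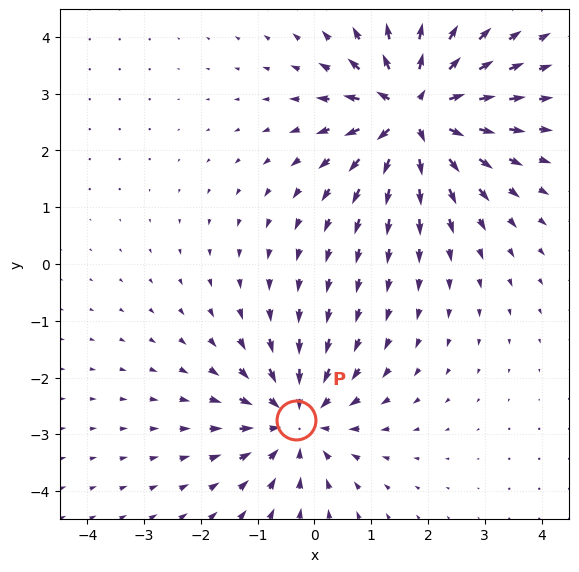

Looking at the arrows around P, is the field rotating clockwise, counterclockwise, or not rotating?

not rotating

Near P at (-0.3, -2.8) the arrows show no circulation. The curl there is ≈0.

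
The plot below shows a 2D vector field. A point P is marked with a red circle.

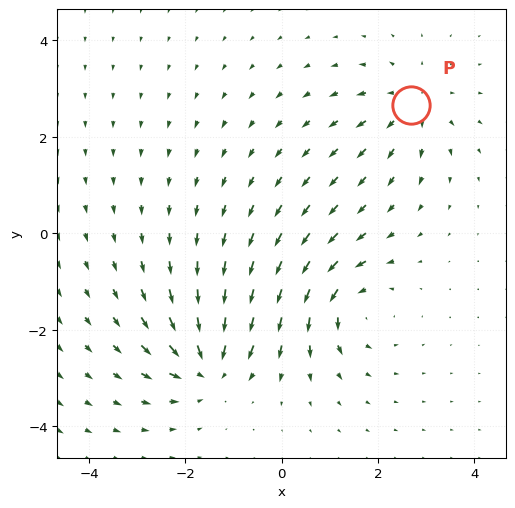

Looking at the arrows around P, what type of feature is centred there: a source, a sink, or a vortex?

source

At P (2.7, 2.7) the arrows spread outward. Divergence about +3, curl ≈0 — positive divergence with near-zero curl is a source.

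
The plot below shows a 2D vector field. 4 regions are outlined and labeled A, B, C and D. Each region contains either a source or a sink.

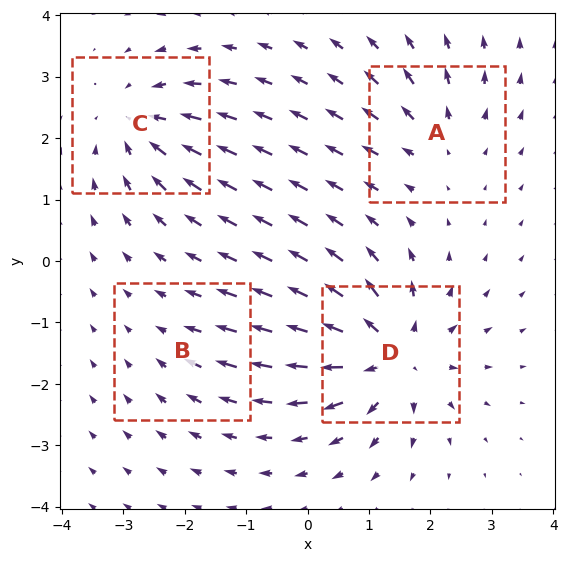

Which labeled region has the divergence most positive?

Divergence at each region's feature centre — A: about +4, B: about -2, C: about -6, D: about +8. Region D is most positive.

D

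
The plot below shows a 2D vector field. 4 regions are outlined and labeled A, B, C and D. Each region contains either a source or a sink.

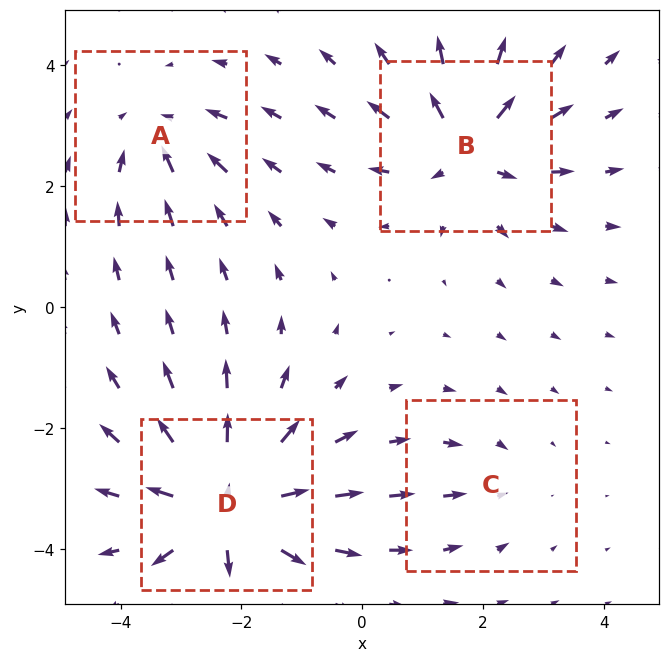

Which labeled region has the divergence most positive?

Divergence at each region's feature centre — A: about -4, B: about +5, C: about -2, D: about +7. Region D is most positive.

D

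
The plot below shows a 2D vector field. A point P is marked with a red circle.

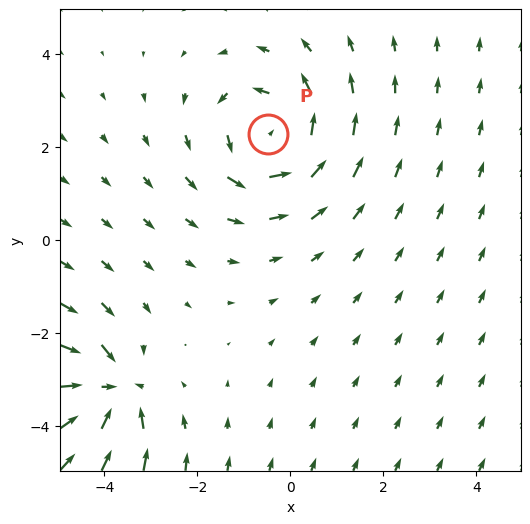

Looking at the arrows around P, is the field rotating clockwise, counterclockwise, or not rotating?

Near P at (-0.5, 2.3) the arrows circulate counterclockwise. The curl (z-component) there is about +4; positive curl means counterclockwise rotation.

counterclockwise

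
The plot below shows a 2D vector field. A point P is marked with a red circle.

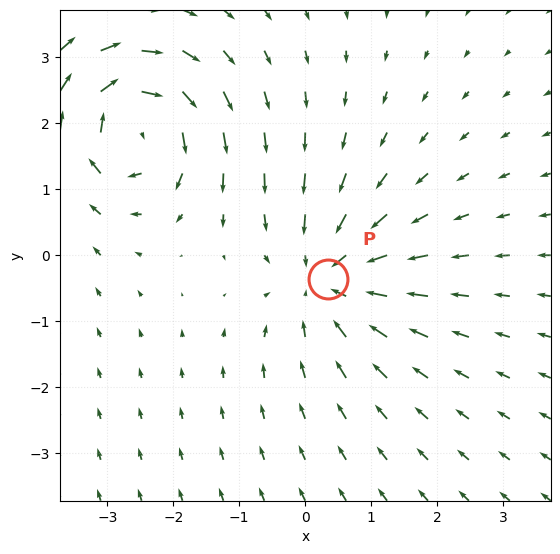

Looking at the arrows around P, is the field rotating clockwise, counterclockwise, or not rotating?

Near P at (0.3, -0.4) the arrows show no circulation. The curl there is ≈0.

not rotating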